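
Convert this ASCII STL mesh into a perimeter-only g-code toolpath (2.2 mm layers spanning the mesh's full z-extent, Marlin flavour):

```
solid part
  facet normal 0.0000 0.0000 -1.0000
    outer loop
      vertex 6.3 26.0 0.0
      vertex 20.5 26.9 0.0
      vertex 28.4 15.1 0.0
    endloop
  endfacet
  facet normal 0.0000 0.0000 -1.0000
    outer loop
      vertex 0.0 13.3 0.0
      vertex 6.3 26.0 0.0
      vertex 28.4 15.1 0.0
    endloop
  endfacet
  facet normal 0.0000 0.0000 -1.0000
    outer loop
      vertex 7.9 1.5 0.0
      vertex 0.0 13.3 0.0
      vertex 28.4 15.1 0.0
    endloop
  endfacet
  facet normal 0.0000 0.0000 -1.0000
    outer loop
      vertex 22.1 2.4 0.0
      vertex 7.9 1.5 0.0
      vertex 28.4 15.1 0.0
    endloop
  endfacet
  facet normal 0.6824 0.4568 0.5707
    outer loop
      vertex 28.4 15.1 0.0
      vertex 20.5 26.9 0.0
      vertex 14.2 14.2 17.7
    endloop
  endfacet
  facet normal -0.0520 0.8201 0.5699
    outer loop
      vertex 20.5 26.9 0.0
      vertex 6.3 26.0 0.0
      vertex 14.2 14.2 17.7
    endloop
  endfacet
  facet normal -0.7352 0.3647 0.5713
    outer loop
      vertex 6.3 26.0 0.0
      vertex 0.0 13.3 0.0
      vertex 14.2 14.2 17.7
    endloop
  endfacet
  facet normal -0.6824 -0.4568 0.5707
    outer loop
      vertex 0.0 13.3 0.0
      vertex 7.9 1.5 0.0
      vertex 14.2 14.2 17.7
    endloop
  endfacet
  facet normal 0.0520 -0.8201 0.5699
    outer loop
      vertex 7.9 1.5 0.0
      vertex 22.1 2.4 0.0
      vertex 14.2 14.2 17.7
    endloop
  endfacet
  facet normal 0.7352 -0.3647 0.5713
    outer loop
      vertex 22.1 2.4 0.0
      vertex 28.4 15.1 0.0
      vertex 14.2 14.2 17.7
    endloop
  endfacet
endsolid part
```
; perimeter-only toolpath
G21 ; units = mm
G90 ; absolute positioning
G28 ; home
; layer 1
G0 Z2.2
G0 X26.6 Y15.0
G1 X19.7 Y25.3
G1 X7.3 Y24.5
G1 X1.8 Y13.4
G1 X8.7 Y3.1
G1 X21.1 Y3.9
G1 X26.6 Y15.0
; layer 2
G0 Z4.4
G0 X24.8 Y14.9
G1 X18.9 Y23.7
G1 X8.3 Y23.1
G1 X3.5 Y13.5
G1 X9.5 Y4.7
G1 X20.1 Y5.3
G1 X24.8 Y14.9
; layer 3
G0 Z6.6
G0 X23.1 Y14.8
G1 X18.1 Y22.1
G1 X9.3 Y21.6
G1 X5.3 Y13.6
G1 X10.3 Y6.3
G1 X19.1 Y6.8
G1 X23.1 Y14.8
; layer 4
G0 Z8.8
G0 X21.3 Y14.6
G1 X17.4 Y20.5
G1 X10.2 Y20.1
G1 X7.1 Y13.8
G1 X11.1 Y7.8
G1 X18.1 Y8.3
G1 X21.3 Y14.6
; layer 5
G0 Z11.1
G0 X19.5 Y14.5
G1 X16.6 Y19.0
G1 X11.2 Y18.6
G1 X8.9 Y13.9
G1 X11.8 Y9.4
G1 X17.2 Y9.8
G1 X19.5 Y14.5
; layer 6
G0 Z13.3
G0 X17.8 Y14.4
G1 X15.8 Y17.4
G1 X12.2 Y17.1
G1 X10.6 Y14.0
G1 X12.6 Y11.0
G1 X16.2 Y11.2
G1 X17.8 Y14.4
; layer 7
G0 Z15.5
G0 X16.0 Y14.3
G1 X15.0 Y15.8
G1 X13.2 Y15.7
G1 X12.4 Y14.1
G1 X13.4 Y12.6
G1 X15.2 Y12.7
G1 X16.0 Y14.3
M2 ; end

The solid is a regular 6-sided pyramid, base circumscribed radius ≈ 14.2 mm, apex at z ≈ 17.7 mm. Slicing at Δz = 2.2 mm — 8 equal slices spanning the solid's height, so layer i sits at z = i·h/8 — gives 7 non-empty perimeters. Each is a 6-segment closed polygon; G0 lifts to the layer z and rapids to the start vertex, then G1 traces the edges. The cross-section shrinks linearly with z (the slice at the apex is degenerate and omitted).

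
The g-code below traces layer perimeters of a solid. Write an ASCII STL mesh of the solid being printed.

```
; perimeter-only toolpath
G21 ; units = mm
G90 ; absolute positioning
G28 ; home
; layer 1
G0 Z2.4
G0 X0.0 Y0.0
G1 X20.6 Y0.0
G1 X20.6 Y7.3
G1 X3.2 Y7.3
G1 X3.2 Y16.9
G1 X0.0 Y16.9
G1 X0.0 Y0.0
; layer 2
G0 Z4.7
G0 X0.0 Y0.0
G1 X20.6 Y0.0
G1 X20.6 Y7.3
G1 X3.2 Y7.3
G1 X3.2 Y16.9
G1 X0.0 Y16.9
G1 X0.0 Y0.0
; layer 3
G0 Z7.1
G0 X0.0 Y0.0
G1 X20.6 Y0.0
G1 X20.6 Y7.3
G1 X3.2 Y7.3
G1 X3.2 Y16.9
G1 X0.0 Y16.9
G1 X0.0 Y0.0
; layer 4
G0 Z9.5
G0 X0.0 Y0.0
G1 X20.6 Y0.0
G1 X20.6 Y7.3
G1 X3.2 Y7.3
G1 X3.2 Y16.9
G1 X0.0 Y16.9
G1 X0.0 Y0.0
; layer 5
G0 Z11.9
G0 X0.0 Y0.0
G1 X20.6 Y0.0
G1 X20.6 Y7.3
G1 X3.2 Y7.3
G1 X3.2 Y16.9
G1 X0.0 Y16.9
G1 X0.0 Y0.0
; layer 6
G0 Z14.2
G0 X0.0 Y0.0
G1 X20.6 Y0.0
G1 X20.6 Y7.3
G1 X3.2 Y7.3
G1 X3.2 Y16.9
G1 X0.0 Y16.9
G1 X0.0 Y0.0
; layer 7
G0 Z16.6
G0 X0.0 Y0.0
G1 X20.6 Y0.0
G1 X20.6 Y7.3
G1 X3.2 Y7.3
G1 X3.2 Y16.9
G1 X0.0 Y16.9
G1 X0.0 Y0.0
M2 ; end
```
solid part
  facet normal 0.0000 0.0000 -1.0000
    outer loop
      vertex 20.6 7.3 0.0
      vertex 20.6 0.0 0.0
      vertex 0.0 0.0 0.0
    endloop
  endfacet
  facet normal 0.0000 0.0000 -1.0000
    outer loop
      vertex 3.2 7.3 0.0
      vertex 20.6 7.3 0.0
      vertex 0.0 0.0 0.0
    endloop
  endfacet
  facet normal 0.0000 0.0000 -1.0000
    outer loop
      vertex 3.2 16.9 0.0
      vertex 3.2 7.3 0.0
      vertex 0.0 0.0 0.0
    endloop
  endfacet
  facet normal 0.0000 0.0000 -1.0000
    outer loop
      vertex 0.0 16.9 0.0
      vertex 3.2 16.9 0.0
      vertex 0.0 0.0 0.0
    endloop
  endfacet
  facet normal 0.0000 0.0000 1.0000
    outer loop
      vertex 0.0 0.0 16.6
      vertex 20.6 0.0 16.6
      vertex 20.6 7.3 16.6
    endloop
  endfacet
  facet normal 0.0000 0.0000 1.0000
    outer loop
      vertex 0.0 0.0 16.6
      vertex 20.6 7.3 16.6
      vertex 3.2 7.3 16.6
    endloop
  endfacet
  facet normal 0.0000 0.0000 1.0000
    outer loop
      vertex 0.0 0.0 16.6
      vertex 3.2 7.3 16.6
      vertex 3.2 16.9 16.6
    endloop
  endfacet
  facet normal 0.0000 0.0000 1.0000
    outer loop
      vertex 0.0 0.0 16.6
      vertex 3.2 16.9 16.6
      vertex 0.0 16.9 16.6
    endloop
  endfacet
  facet normal 0.0000 -1.0000 0.0000
    outer loop
      vertex 0.0 0.0 0.0
      vertex 20.6 0.0 0.0
      vertex 20.6 0.0 16.6
    endloop
  endfacet
  facet normal 0.0000 -1.0000 0.0000
    outer loop
      vertex 0.0 0.0 0.0
      vertex 20.6 0.0 16.6
      vertex 0.0 0.0 16.6
    endloop
  endfacet
  facet normal 1.0000 0.0000 0.0000
    outer loop
      vertex 20.6 0.0 0.0
      vertex 20.6 7.3 0.0
      vertex 20.6 7.3 16.6
    endloop
  endfacet
  facet normal 1.0000 0.0000 0.0000
    outer loop
      vertex 20.6 0.0 0.0
      vertex 20.6 7.3 16.6
      vertex 20.6 0.0 16.6
    endloop
  endfacet
  facet normal 0.0000 1.0000 0.0000
    outer loop
      vertex 20.6 7.3 0.0
      vertex 3.2 7.3 0.0
      vertex 3.2 7.3 16.6
    endloop
  endfacet
  facet normal 0.0000 1.0000 0.0000
    outer loop
      vertex 20.6 7.3 0.0
      vertex 3.2 7.3 16.6
      vertex 20.6 7.3 16.6
    endloop
  endfacet
  facet normal 1.0000 0.0000 0.0000
    outer loop
      vertex 3.2 7.3 0.0
      vertex 3.2 16.9 0.0
      vertex 3.2 16.9 16.6
    endloop
  endfacet
  facet normal 1.0000 0.0000 0.0000
    outer loop
      vertex 3.2 7.3 0.0
      vertex 3.2 16.9 16.6
      vertex 3.2 7.3 16.6
    endloop
  endfacet
  facet normal 0.0000 1.0000 0.0000
    outer loop
      vertex 3.2 16.9 0.0
      vertex 0.0 16.9 0.0
      vertex 0.0 16.9 16.6
    endloop
  endfacet
  facet normal 0.0000 1.0000 0.0000
    outer loop
      vertex 3.2 16.9 0.0
      vertex 0.0 16.9 16.6
      vertex 3.2 16.9 16.6
    endloop
  endfacet
  facet normal -1.0000 0.0000 0.0000
    outer loop
      vertex 0.0 16.9 0.0
      vertex 0.0 0.0 0.0
      vertex 0.0 0.0 16.6
    endloop
  endfacet
  facet normal -1.0000 0.0000 0.0000
    outer loop
      vertex 0.0 16.9 0.0
      vertex 0.0 0.0 16.6
      vertex 0.0 16.9 16.6
    endloop
  endfacet
endsolid part

The G0 Z moves step by Δz≈2.4 mm. Every layer's G1 loop is the same polygon, so the solid is a straight extrusion of it from z=0 to z≈16.6. Closing with flat bottom and top caps and triangulating gives 20 facets — an L-shaped prism: outer 20.6 × 16.9 mm, arm thicknesses ≈ 7.3 mm (horizontal) and 3.2 mm (vertical), extruded 16.6 mm in z.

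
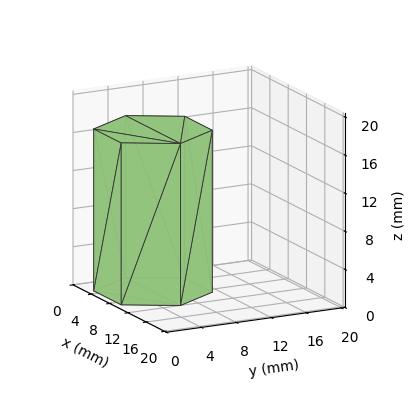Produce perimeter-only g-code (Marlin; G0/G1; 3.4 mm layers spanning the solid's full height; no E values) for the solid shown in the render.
Reading the render: the shape is a regular 6-sided prism (a cylinder approximated with 6 flat sides), circumscribed radius ≈ 6 mm, height ≈ 17 mm (dimensions read to the nearest mm from the axis ticks). For the g-code, the solid's height is divided into equal slices at the stated Δz and each level perimeter traced with G1 moves after a G0 lift.

; perimeter-only toolpath
G21 ; units = mm
G90 ; absolute positioning
G28 ; home
; layer 1
G0 Z3.4
G0 X12.0 Y6.0
G1 X9.0 Y11.2
G1 X3.0 Y11.2
G1 X0.0 Y6.0
G1 X3.0 Y0.8
G1 X9.0 Y0.8
G1 X12.0 Y6.0
; layer 2
G0 Z6.8
G0 X12.0 Y6.0
G1 X9.0 Y11.2
G1 X3.0 Y11.2
G1 X0.0 Y6.0
G1 X3.0 Y0.8
G1 X9.0 Y0.8
G1 X12.0 Y6.0
; layer 3
G0 Z10.2
G0 X12.0 Y6.0
G1 X9.0 Y11.2
G1 X3.0 Y11.2
G1 X0.0 Y6.0
G1 X3.0 Y0.8
G1 X9.0 Y0.8
G1 X12.0 Y6.0
; layer 4
G0 Z13.6
G0 X12.0 Y6.0
G1 X9.0 Y11.2
G1 X3.0 Y11.2
G1 X0.0 Y6.0
G1 X3.0 Y0.8
G1 X9.0 Y0.8
G1 X12.0 Y6.0
; layer 5
G0 Z17.0
G0 X12.0 Y6.0
G1 X9.0 Y11.2
G1 X3.0 Y11.2
G1 X0.0 Y6.0
G1 X3.0 Y0.8
G1 X9.0 Y0.8
G1 X12.0 Y6.0
M2 ; end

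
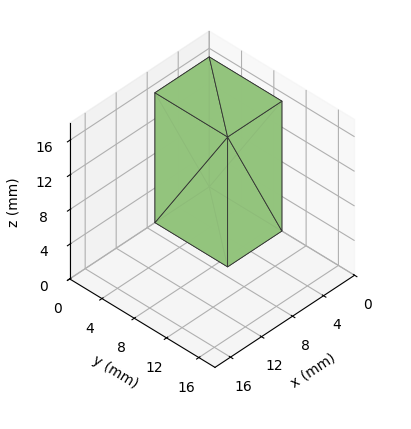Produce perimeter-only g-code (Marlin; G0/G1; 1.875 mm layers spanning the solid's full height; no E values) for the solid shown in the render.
Reading the render: the shape is a rectangular box, roughly 7 × 9 mm footprint and 15 mm tall (dimensions read to the nearest mm from the axis ticks). For the g-code, the solid's height is divided into equal slices at the stated Δz and each level perimeter traced with G1 moves after a G0 lift.

; perimeter-only toolpath
G21 ; units = mm
G90 ; absolute positioning
G28 ; home
; layer 1
G0 Z1.875
G0 X0.000 Y0.000
G1 X7.000 Y0.000
G1 X7.000 Y9.000
G1 X0.000 Y9.000
G1 X0.000 Y0.000
; layer 2
G0 Z3.750
G0 X0.000 Y0.000
G1 X7.000 Y0.000
G1 X7.000 Y9.000
G1 X0.000 Y9.000
G1 X0.000 Y0.000
; layer 3
G0 Z5.625
G0 X0.000 Y0.000
G1 X7.000 Y0.000
G1 X7.000 Y9.000
G1 X0.000 Y9.000
G1 X0.000 Y0.000
; layer 4
G0 Z7.500
G0 X0.000 Y0.000
G1 X7.000 Y0.000
G1 X7.000 Y9.000
G1 X0.000 Y9.000
G1 X0.000 Y0.000
; layer 5
G0 Z9.375
G0 X0.000 Y0.000
G1 X7.000 Y0.000
G1 X7.000 Y9.000
G1 X0.000 Y9.000
G1 X0.000 Y0.000
; layer 6
G0 Z11.250
G0 X0.000 Y0.000
G1 X7.000 Y0.000
G1 X7.000 Y9.000
G1 X0.000 Y9.000
G1 X0.000 Y0.000
; layer 7
G0 Z13.125
G0 X0.000 Y0.000
G1 X7.000 Y0.000
G1 X7.000 Y9.000
G1 X0.000 Y9.000
G1 X0.000 Y0.000
; layer 8
G0 Z15.000
G0 X0.000 Y0.000
G1 X7.000 Y0.000
G1 X7.000 Y9.000
G1 X0.000 Y9.000
G1 X0.000 Y0.000
M2 ; end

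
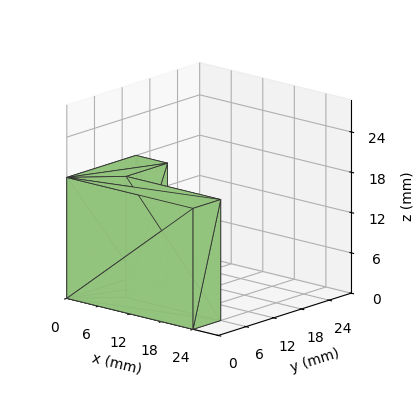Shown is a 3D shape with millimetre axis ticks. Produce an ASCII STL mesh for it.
Reading the render: the shape is an L-shaped prism: outer 24 × 15 mm, arm thicknesses ≈ 6 mm (horizontal) and 6 mm (vertical), extruded 18 mm in z (dimensions read to the nearest mm from the axis ticks). For the STL, each face is triangulated and given an outward normal.

solid part
  facet normal 0.0000 0.0000 -1.0000
    outer loop
      vertex 24.0 6.0 0.0
      vertex 24.0 0.0 0.0
      vertex 0.0 0.0 0.0
    endloop
  endfacet
  facet normal 0.0000 0.0000 -1.0000
    outer loop
      vertex 6.0 6.0 0.0
      vertex 24.0 6.0 0.0
      vertex 0.0 0.0 0.0
    endloop
  endfacet
  facet normal 0.0000 0.0000 -1.0000
    outer loop
      vertex 6.0 15.0 0.0
      vertex 6.0 6.0 0.0
      vertex 0.0 0.0 0.0
    endloop
  endfacet
  facet normal 0.0000 0.0000 -1.0000
    outer loop
      vertex 0.0 15.0 0.0
      vertex 6.0 15.0 0.0
      vertex 0.0 0.0 0.0
    endloop
  endfacet
  facet normal 0.0000 0.0000 1.0000
    outer loop
      vertex 0.0 0.0 18.0
      vertex 24.0 0.0 18.0
      vertex 24.0 6.0 18.0
    endloop
  endfacet
  facet normal 0.0000 0.0000 1.0000
    outer loop
      vertex 0.0 0.0 18.0
      vertex 24.0 6.0 18.0
      vertex 6.0 6.0 18.0
    endloop
  endfacet
  facet normal 0.0000 0.0000 1.0000
    outer loop
      vertex 0.0 0.0 18.0
      vertex 6.0 6.0 18.0
      vertex 6.0 15.0 18.0
    endloop
  endfacet
  facet normal 0.0000 0.0000 1.0000
    outer loop
      vertex 0.0 0.0 18.0
      vertex 6.0 15.0 18.0
      vertex 0.0 15.0 18.0
    endloop
  endfacet
  facet normal 0.0000 -1.0000 0.0000
    outer loop
      vertex 0.0 0.0 0.0
      vertex 24.0 0.0 0.0
      vertex 24.0 0.0 18.0
    endloop
  endfacet
  facet normal 0.0000 -1.0000 0.0000
    outer loop
      vertex 0.0 0.0 0.0
      vertex 24.0 0.0 18.0
      vertex 0.0 0.0 18.0
    endloop
  endfacet
  facet normal 1.0000 0.0000 0.0000
    outer loop
      vertex 24.0 0.0 0.0
      vertex 24.0 6.0 0.0
      vertex 24.0 6.0 18.0
    endloop
  endfacet
  facet normal 1.0000 0.0000 0.0000
    outer loop
      vertex 24.0 0.0 0.0
      vertex 24.0 6.0 18.0
      vertex 24.0 0.0 18.0
    endloop
  endfacet
  facet normal 0.0000 1.0000 0.0000
    outer loop
      vertex 24.0 6.0 0.0
      vertex 6.0 6.0 0.0
      vertex 6.0 6.0 18.0
    endloop
  endfacet
  facet normal 0.0000 1.0000 0.0000
    outer loop
      vertex 24.0 6.0 0.0
      vertex 6.0 6.0 18.0
      vertex 24.0 6.0 18.0
    endloop
  endfacet
  facet normal 1.0000 0.0000 0.0000
    outer loop
      vertex 6.0 6.0 0.0
      vertex 6.0 15.0 0.0
      vertex 6.0 15.0 18.0
    endloop
  endfacet
  facet normal 1.0000 0.0000 0.0000
    outer loop
      vertex 6.0 6.0 0.0
      vertex 6.0 15.0 18.0
      vertex 6.0 6.0 18.0
    endloop
  endfacet
  facet normal 0.0000 1.0000 0.0000
    outer loop
      vertex 6.0 15.0 0.0
      vertex 0.0 15.0 0.0
      vertex 0.0 15.0 18.0
    endloop
  endfacet
  facet normal 0.0000 1.0000 0.0000
    outer loop
      vertex 6.0 15.0 0.0
      vertex 0.0 15.0 18.0
      vertex 6.0 15.0 18.0
    endloop
  endfacet
  facet normal -1.0000 0.0000 0.0000
    outer loop
      vertex 0.0 15.0 0.0
      vertex 0.0 0.0 0.0
      vertex 0.0 0.0 18.0
    endloop
  endfacet
  facet normal -1.0000 0.0000 0.0000
    outer loop
      vertex 0.0 15.0 0.0
      vertex 0.0 0.0 18.0
      vertex 0.0 15.0 18.0
    endloop
  endfacet
endsolid part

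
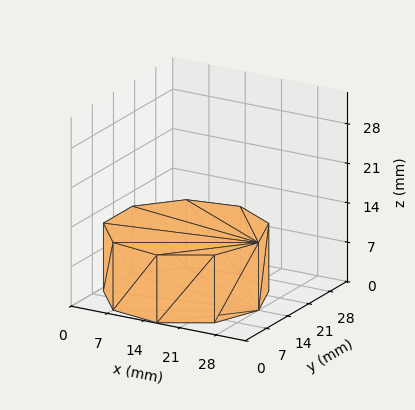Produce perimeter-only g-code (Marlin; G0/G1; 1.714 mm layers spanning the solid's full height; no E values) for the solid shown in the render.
Reading the render: the shape is a regular 9-sided prism (a cylinder approximated with 9 flat sides), circumscribed radius ≈ 14 mm, height ≈ 12 mm (dimensions read to the nearest mm from the axis ticks). For the g-code, the solid's height is divided into equal slices at the stated Δz and each level perimeter traced with G1 moves after a G0 lift.

; perimeter-only toolpath
G21 ; units = mm
G90 ; absolute positioning
G28 ; home
; layer 1
G0 Z1.714
G0 X28.000 Y14.000
G1 X24.725 Y22.999
G1 X16.431 Y27.787
G1 X7.000 Y26.124
G1 X0.844 Y18.788
G1 X0.844 Y9.212
G1 X7.000 Y1.876
G1 X16.431 Y0.213
G1 X24.725 Y5.001
G1 X28.000 Y14.000
; layer 2
G0 Z3.429
G0 X28.000 Y14.000
G1 X24.725 Y22.999
G1 X16.431 Y27.787
G1 X7.000 Y26.124
G1 X0.844 Y18.788
G1 X0.844 Y9.212
G1 X7.000 Y1.876
G1 X16.431 Y0.213
G1 X24.725 Y5.001
G1 X28.000 Y14.000
; layer 3
G0 Z5.143
G0 X28.000 Y14.000
G1 X24.725 Y22.999
G1 X16.431 Y27.787
G1 X7.000 Y26.124
G1 X0.844 Y18.788
G1 X0.844 Y9.212
G1 X7.000 Y1.876
G1 X16.431 Y0.213
G1 X24.725 Y5.001
G1 X28.000 Y14.000
; layer 4
G0 Z6.857
G0 X28.000 Y14.000
G1 X24.725 Y22.999
G1 X16.431 Y27.787
G1 X7.000 Y26.124
G1 X0.844 Y18.788
G1 X0.844 Y9.212
G1 X7.000 Y1.876
G1 X16.431 Y0.213
G1 X24.725 Y5.001
G1 X28.000 Y14.000
; layer 5
G0 Z8.571
G0 X28.000 Y14.000
G1 X24.725 Y22.999
G1 X16.431 Y27.787
G1 X7.000 Y26.124
G1 X0.844 Y18.788
G1 X0.844 Y9.212
G1 X7.000 Y1.876
G1 X16.431 Y0.213
G1 X24.725 Y5.001
G1 X28.000 Y14.000
; layer 6
G0 Z10.286
G0 X28.000 Y14.000
G1 X24.725 Y22.999
G1 X16.431 Y27.787
G1 X7.000 Y26.124
G1 X0.844 Y18.788
G1 X0.844 Y9.212
G1 X7.000 Y1.876
G1 X16.431 Y0.213
G1 X24.725 Y5.001
G1 X28.000 Y14.000
; layer 7
G0 Z12.000
G0 X28.000 Y14.000
G1 X24.725 Y22.999
G1 X16.431 Y27.787
G1 X7.000 Y26.124
G1 X0.844 Y18.788
G1 X0.844 Y9.212
G1 X7.000 Y1.876
G1 X16.431 Y0.213
G1 X24.725 Y5.001
G1 X28.000 Y14.000
M2 ; end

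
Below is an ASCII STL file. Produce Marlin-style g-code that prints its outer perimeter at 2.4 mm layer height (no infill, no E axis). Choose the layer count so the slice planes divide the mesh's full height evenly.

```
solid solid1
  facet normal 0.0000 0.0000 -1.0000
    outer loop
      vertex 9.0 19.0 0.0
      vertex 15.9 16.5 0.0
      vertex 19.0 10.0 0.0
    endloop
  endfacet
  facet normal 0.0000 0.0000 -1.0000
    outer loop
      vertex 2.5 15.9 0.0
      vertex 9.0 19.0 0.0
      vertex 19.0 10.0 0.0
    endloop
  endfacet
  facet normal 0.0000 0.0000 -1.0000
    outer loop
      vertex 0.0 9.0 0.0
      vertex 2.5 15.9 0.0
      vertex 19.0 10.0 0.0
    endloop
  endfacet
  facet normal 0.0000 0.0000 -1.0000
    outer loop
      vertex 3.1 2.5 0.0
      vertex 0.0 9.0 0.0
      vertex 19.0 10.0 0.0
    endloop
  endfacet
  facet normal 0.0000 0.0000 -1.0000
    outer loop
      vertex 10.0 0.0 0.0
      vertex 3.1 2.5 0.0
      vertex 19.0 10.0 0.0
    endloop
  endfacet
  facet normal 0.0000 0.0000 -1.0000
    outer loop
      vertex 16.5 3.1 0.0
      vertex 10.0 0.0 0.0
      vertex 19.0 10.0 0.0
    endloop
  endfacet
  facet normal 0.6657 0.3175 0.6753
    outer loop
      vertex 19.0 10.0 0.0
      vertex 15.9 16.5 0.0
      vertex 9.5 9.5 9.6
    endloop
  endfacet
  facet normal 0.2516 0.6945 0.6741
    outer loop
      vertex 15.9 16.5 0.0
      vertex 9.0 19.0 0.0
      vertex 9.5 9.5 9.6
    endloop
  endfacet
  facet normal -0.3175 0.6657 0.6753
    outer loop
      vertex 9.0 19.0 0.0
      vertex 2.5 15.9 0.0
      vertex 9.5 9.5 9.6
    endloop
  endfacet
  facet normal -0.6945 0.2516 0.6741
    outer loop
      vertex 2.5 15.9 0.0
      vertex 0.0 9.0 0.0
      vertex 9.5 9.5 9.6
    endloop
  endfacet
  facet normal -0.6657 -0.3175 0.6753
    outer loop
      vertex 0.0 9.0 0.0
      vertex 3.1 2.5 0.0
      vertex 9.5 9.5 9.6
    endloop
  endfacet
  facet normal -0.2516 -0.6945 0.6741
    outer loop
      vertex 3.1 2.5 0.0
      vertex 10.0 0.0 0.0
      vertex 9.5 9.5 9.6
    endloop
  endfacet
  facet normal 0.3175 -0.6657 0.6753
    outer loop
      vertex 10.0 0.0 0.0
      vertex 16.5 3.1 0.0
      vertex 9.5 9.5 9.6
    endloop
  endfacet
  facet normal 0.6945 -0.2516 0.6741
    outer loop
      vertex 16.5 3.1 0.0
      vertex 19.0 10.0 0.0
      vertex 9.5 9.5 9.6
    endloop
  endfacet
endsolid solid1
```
; perimeter-only toolpath
G21 ; units = mm
G90 ; absolute positioning
G28 ; home
; layer 1
G0 Z2.4
G0 X16.6 Y9.9
G1 X14.3 Y14.8
G1 X9.1 Y16.6
G1 X4.2 Y14.3
G1 X2.4 Y9.1
G1 X4.7 Y4.2
G1 X9.9 Y2.4
G1 X14.8 Y4.7
G1 X16.6 Y9.9
; layer 2
G0 Z4.8
G0 X14.2 Y9.8
G1 X12.7 Y13.0
G1 X9.2 Y14.2
G1 X6.0 Y12.7
G1 X4.8 Y9.2
G1 X6.3 Y6.0
G1 X9.8 Y4.8
G1 X13.0 Y6.3
G1 X14.2 Y9.8
; layer 3
G0 Z7.2
G0 X11.9 Y9.6
G1 X11.1 Y11.2
G1 X9.4 Y11.9
G1 X7.8 Y11.1
G1 X7.1 Y9.4
G1 X7.9 Y7.8
G1 X9.6 Y7.1
G1 X11.2 Y7.9
G1 X11.9 Y9.6
M2 ; end

The solid is a regular 8-sided pyramid, base circumscribed radius ≈ 9.5 mm, apex at z ≈ 9.6 mm. Slicing at Δz = 2.4 mm — 4 equal slices spanning the solid's height, so layer i sits at z = i·h/4 — gives 3 non-empty perimeters. Each is a 8-segment closed polygon; G0 lifts to the layer z and rapids to the start vertex, then G1 traces the edges. The cross-section shrinks linearly with z (the slice at the apex is degenerate and omitted).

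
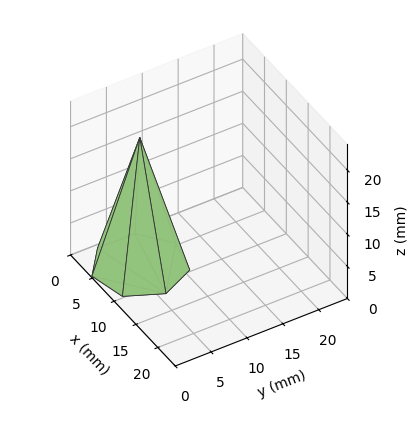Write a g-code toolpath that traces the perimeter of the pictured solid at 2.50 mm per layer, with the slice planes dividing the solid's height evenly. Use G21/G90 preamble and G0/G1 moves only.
Reading the render: the shape is a regular 7-sided pyramid, base circumscribed radius ≈ 6 mm, apex at z ≈ 20 mm (dimensions read to the nearest mm from the axis ticks). For the g-code, the solid's height is divided into equal slices at the stated Δz and each level perimeter traced with G1 moves after a G0 lift.

; perimeter-only toolpath
G21 ; units = mm
G90 ; absolute positioning
G28 ; home
; layer 1
G0 Z2.50
G0 X11.25 Y6.00
G1 X9.27 Y10.10
G1 X4.83 Y11.12
G1 X1.27 Y8.27
G1 X1.27 Y3.73
G1 X4.83 Y0.88
G1 X9.27 Y1.90
G1 X11.25 Y6.00
; layer 2
G0 Z5.00
G0 X10.50 Y6.00
G1 X8.80 Y9.52
G1 X5.00 Y10.39
G1 X1.94 Y7.95
G1 X1.94 Y4.05
G1 X5.00 Y1.61
G1 X8.80 Y2.48
G1 X10.50 Y6.00
; layer 3
G0 Z7.50
G0 X9.75 Y6.00
G1 X8.34 Y8.93
G1 X5.16 Y9.66
G1 X2.62 Y7.62
G1 X2.62 Y4.38
G1 X5.16 Y2.34
G1 X8.34 Y3.07
G1 X9.75 Y6.00
; layer 4
G0 Z10.00
G0 X9.00 Y6.00
G1 X7.87 Y8.34
G1 X5.33 Y8.93
G1 X3.29 Y7.30
G1 X3.29 Y4.70
G1 X5.33 Y3.08
G1 X7.87 Y3.66
G1 X9.00 Y6.00
; layer 5
G0 Z12.50
G0 X8.25 Y6.00
G1 X7.40 Y7.76
G1 X5.50 Y8.19
G1 X3.97 Y6.97
G1 X3.97 Y5.03
G1 X5.50 Y3.81
G1 X7.40 Y4.24
G1 X8.25 Y6.00
; layer 6
G0 Z15.00
G0 X7.50 Y6.00
G1 X6.94 Y7.17
G1 X5.67 Y7.46
G1 X4.65 Y6.65
G1 X4.65 Y5.35
G1 X5.67 Y4.54
G1 X6.94 Y4.83
G1 X7.50 Y6.00
; layer 7
G0 Z17.50
G0 X6.75 Y6.00
G1 X6.47 Y6.59
G1 X5.83 Y6.73
G1 X5.32 Y6.33
G1 X5.32 Y5.67
G1 X5.83 Y5.27
G1 X6.47 Y5.41
G1 X6.75 Y6.00
M2 ; end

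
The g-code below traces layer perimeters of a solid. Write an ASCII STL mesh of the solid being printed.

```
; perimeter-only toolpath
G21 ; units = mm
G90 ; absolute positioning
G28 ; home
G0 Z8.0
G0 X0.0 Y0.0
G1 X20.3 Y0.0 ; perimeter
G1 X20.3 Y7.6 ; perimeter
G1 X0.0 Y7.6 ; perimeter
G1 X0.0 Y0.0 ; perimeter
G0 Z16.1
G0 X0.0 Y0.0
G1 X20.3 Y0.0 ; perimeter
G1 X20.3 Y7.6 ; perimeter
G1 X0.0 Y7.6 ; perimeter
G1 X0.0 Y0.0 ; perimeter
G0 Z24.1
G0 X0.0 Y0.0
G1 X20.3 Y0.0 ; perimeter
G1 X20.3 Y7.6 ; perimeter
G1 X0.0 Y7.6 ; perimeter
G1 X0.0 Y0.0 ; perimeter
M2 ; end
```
solid part
  facet normal 0.0000 0.0000 -1.0000
    outer loop
      vertex 20.3 7.6 0.0
      vertex 20.3 0.0 0.0
      vertex 0.0 0.0 0.0
    endloop
  endfacet
  facet normal 0.0000 0.0000 -1.0000
    outer loop
      vertex 0.0 7.6 0.0
      vertex 20.3 7.6 0.0
      vertex 0.0 0.0 0.0
    endloop
  endfacet
  facet normal 0.0000 0.0000 1.0000
    outer loop
      vertex 0.0 0.0 24.1
      vertex 20.3 0.0 24.1
      vertex 20.3 7.6 24.1
    endloop
  endfacet
  facet normal 0.0000 0.0000 1.0000
    outer loop
      vertex 0.0 0.0 24.1
      vertex 20.3 7.6 24.1
      vertex 0.0 7.6 24.1
    endloop
  endfacet
  facet normal 0.0000 -1.0000 0.0000
    outer loop
      vertex 0.0 0.0 0.0
      vertex 20.3 0.0 0.0
      vertex 20.3 0.0 24.1
    endloop
  endfacet
  facet normal 0.0000 -1.0000 0.0000
    outer loop
      vertex 0.0 0.0 0.0
      vertex 20.3 0.0 24.1
      vertex 0.0 0.0 24.1
    endloop
  endfacet
  facet normal 0.0000 1.0000 0.0000
    outer loop
      vertex 20.3 7.6 24.1
      vertex 20.3 7.6 0.0
      vertex 0.0 7.6 0.0
    endloop
  endfacet
  facet normal 0.0000 1.0000 0.0000
    outer loop
      vertex 0.0 7.6 24.1
      vertex 20.3 7.6 24.1
      vertex 0.0 7.6 0.0
    endloop
  endfacet
  facet normal -1.0000 0.0000 0.0000
    outer loop
      vertex 0.0 7.6 24.1
      vertex 0.0 7.6 0.0
      vertex 0.0 0.0 0.0
    endloop
  endfacet
  facet normal -1.0000 0.0000 0.0000
    outer loop
      vertex 0.0 0.0 24.1
      vertex 0.0 7.6 24.1
      vertex 0.0 0.0 0.0
    endloop
  endfacet
  facet normal 1.0000 0.0000 0.0000
    outer loop
      vertex 20.3 0.0 0.0
      vertex 20.3 7.6 0.0
      vertex 20.3 7.6 24.1
    endloop
  endfacet
  facet normal 1.0000 0.0000 0.0000
    outer loop
      vertex 20.3 0.0 0.0
      vertex 20.3 7.6 24.1
      vertex 20.3 0.0 24.1
    endloop
  endfacet
endsolid part

The G0 Z moves step by Δz≈8.0 mm. Every layer's G1 loop is the same polygon, so the solid is a straight extrusion of it from z=0 to z≈24.1. Closing with flat bottom and top caps and triangulating gives 12 facets — a rectangular box, roughly 20.3 × 7.6 mm footprint and 24.1 mm tall.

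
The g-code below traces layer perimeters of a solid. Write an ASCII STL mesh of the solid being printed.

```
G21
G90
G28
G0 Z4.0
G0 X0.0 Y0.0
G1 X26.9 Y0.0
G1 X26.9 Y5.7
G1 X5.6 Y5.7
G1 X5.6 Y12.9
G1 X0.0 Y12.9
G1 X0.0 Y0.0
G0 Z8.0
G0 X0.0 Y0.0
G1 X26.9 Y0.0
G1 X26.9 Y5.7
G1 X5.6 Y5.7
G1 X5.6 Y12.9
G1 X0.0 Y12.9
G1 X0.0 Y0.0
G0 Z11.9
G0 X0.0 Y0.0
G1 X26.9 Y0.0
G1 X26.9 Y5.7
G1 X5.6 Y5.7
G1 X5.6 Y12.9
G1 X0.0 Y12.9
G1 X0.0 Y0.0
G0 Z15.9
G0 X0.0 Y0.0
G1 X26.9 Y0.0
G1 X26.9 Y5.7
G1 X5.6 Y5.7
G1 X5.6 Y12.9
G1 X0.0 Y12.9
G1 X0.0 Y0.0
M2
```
solid part
  facet normal 0.0000 0.0000 -1.0000
    outer loop
      vertex 26.9 5.7 0.0
      vertex 26.9 0.0 0.0
      vertex 0.0 0.0 0.0
    endloop
  endfacet
  facet normal 0.0000 0.0000 -1.0000
    outer loop
      vertex 5.6 5.7 0.0
      vertex 26.9 5.7 0.0
      vertex 0.0 0.0 0.0
    endloop
  endfacet
  facet normal 0.0000 0.0000 -1.0000
    outer loop
      vertex 5.6 12.9 0.0
      vertex 5.6 5.7 0.0
      vertex 0.0 0.0 0.0
    endloop
  endfacet
  facet normal 0.0000 0.0000 -1.0000
    outer loop
      vertex 0.0 12.9 0.0
      vertex 5.6 12.9 0.0
      vertex 0.0 0.0 0.0
    endloop
  endfacet
  facet normal 0.0000 0.0000 1.0000
    outer loop
      vertex 0.0 0.0 15.9
      vertex 26.9 0.0 15.9
      vertex 26.9 5.7 15.9
    endloop
  endfacet
  facet normal 0.0000 0.0000 1.0000
    outer loop
      vertex 0.0 0.0 15.9
      vertex 26.9 5.7 15.9
      vertex 5.6 5.7 15.9
    endloop
  endfacet
  facet normal 0.0000 0.0000 1.0000
    outer loop
      vertex 0.0 0.0 15.9
      vertex 5.6 5.7 15.9
      vertex 5.6 12.9 15.9
    endloop
  endfacet
  facet normal 0.0000 0.0000 1.0000
    outer loop
      vertex 0.0 0.0 15.9
      vertex 5.6 12.9 15.9
      vertex 0.0 12.9 15.9
    endloop
  endfacet
  facet normal 0.0000 -1.0000 0.0000
    outer loop
      vertex 0.0 0.0 0.0
      vertex 26.9 0.0 0.0
      vertex 26.9 0.0 15.9
    endloop
  endfacet
  facet normal 0.0000 -1.0000 0.0000
    outer loop
      vertex 0.0 0.0 0.0
      vertex 26.9 0.0 15.9
      vertex 0.0 0.0 15.9
    endloop
  endfacet
  facet normal 1.0000 0.0000 0.0000
    outer loop
      vertex 26.9 0.0 0.0
      vertex 26.9 5.7 0.0
      vertex 26.9 5.7 15.9
    endloop
  endfacet
  facet normal 1.0000 0.0000 0.0000
    outer loop
      vertex 26.9 0.0 0.0
      vertex 26.9 5.7 15.9
      vertex 26.9 0.0 15.9
    endloop
  endfacet
  facet normal 0.0000 1.0000 0.0000
    outer loop
      vertex 26.9 5.7 0.0
      vertex 5.6 5.7 0.0
      vertex 5.6 5.7 15.9
    endloop
  endfacet
  facet normal 0.0000 1.0000 0.0000
    outer loop
      vertex 26.9 5.7 0.0
      vertex 5.6 5.7 15.9
      vertex 26.9 5.7 15.9
    endloop
  endfacet
  facet normal 1.0000 0.0000 0.0000
    outer loop
      vertex 5.6 5.7 0.0
      vertex 5.6 12.9 0.0
      vertex 5.6 12.9 15.9
    endloop
  endfacet
  facet normal 1.0000 0.0000 0.0000
    outer loop
      vertex 5.6 5.7 0.0
      vertex 5.6 12.9 15.9
      vertex 5.6 5.7 15.9
    endloop
  endfacet
  facet normal 0.0000 1.0000 0.0000
    outer loop
      vertex 5.6 12.9 0.0
      vertex 0.0 12.9 0.0
      vertex 0.0 12.9 15.9
    endloop
  endfacet
  facet normal 0.0000 1.0000 0.0000
    outer loop
      vertex 5.6 12.9 0.0
      vertex 0.0 12.9 15.9
      vertex 5.6 12.9 15.9
    endloop
  endfacet
  facet normal -1.0000 0.0000 0.0000
    outer loop
      vertex 0.0 12.9 0.0
      vertex 0.0 0.0 0.0
      vertex 0.0 0.0 15.9
    endloop
  endfacet
  facet normal -1.0000 0.0000 0.0000
    outer loop
      vertex 0.0 12.9 0.0
      vertex 0.0 0.0 15.9
      vertex 0.0 12.9 15.9
    endloop
  endfacet
endsolid part

The G0 Z moves step by Δz≈4.0 mm. Every layer's G1 loop is the same polygon, so the solid is a straight extrusion of it from z=0 to z≈15.9. Closing with flat bottom and top caps and triangulating gives 20 facets — an L-shaped prism: outer 26.9 × 12.9 mm, arm thicknesses ≈ 5.7 mm (horizontal) and 5.6 mm (vertical), extruded 15.9 mm in z.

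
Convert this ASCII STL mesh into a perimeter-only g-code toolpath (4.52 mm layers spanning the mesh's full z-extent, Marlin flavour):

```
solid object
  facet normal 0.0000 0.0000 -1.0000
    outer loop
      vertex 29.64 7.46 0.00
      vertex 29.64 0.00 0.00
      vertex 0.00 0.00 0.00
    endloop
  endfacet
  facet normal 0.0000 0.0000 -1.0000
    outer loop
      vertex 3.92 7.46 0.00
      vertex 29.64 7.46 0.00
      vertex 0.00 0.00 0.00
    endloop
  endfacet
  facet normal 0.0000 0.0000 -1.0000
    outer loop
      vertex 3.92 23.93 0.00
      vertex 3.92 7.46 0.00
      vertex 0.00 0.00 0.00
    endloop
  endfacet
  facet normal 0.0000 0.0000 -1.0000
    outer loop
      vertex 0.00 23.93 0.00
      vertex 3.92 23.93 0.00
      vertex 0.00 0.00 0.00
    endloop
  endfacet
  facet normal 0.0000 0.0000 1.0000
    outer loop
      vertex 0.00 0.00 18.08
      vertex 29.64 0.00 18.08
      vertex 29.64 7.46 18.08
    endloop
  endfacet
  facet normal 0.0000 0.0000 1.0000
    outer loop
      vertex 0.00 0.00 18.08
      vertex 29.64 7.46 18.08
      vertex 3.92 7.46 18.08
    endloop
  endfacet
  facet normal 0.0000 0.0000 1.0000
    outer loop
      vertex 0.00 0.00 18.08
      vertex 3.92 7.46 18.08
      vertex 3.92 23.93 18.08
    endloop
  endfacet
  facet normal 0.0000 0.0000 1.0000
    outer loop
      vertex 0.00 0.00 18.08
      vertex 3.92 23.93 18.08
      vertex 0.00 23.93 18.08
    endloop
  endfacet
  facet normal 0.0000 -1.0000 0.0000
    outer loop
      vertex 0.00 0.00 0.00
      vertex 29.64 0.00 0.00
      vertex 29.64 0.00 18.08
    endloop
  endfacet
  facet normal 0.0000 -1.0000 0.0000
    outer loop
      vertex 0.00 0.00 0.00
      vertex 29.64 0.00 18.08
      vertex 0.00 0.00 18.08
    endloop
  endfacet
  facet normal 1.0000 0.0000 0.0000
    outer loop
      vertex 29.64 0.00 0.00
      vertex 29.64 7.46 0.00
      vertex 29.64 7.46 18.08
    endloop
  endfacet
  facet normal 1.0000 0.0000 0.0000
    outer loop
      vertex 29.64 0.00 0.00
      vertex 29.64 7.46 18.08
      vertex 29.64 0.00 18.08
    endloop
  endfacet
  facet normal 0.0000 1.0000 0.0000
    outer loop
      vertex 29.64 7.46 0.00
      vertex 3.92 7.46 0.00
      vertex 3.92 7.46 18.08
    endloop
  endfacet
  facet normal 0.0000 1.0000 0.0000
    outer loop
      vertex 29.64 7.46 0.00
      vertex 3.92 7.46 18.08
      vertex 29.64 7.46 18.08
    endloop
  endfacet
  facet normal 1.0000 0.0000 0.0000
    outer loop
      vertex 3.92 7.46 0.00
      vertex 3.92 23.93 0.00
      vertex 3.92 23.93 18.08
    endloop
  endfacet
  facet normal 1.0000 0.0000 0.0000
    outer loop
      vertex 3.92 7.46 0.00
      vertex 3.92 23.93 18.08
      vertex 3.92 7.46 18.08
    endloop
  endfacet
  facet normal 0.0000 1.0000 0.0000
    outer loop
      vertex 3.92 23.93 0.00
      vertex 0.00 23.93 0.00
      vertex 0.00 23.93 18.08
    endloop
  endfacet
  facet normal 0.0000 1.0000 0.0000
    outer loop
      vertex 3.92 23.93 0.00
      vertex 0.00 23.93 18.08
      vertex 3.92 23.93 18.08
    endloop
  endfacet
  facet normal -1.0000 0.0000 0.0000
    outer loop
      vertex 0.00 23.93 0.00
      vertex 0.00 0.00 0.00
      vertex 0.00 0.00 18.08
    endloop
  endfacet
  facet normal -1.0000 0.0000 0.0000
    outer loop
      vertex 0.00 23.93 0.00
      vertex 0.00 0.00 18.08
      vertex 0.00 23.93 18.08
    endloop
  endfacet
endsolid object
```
; perimeter-only toolpath
G21 ; units = mm
G90 ; absolute positioning
G28 ; home
; layer 1
G0 Z4.52
G0 X0.00 Y0.00
G1 X29.64 Y0.00
G1 X29.64 Y7.46
G1 X3.92 Y7.46
G1 X3.92 Y23.93
G1 X0.00 Y23.93
G1 X0.00 Y0.00
; layer 2
G0 Z9.04
G0 X0.00 Y0.00
G1 X29.64 Y0.00
G1 X29.64 Y7.46
G1 X3.92 Y7.46
G1 X3.92 Y23.93
G1 X0.00 Y23.93
G1 X0.00 Y0.00
; layer 3
G0 Z13.56
G0 X0.00 Y0.00
G1 X29.64 Y0.00
G1 X29.64 Y7.46
G1 X3.92 Y7.46
G1 X3.92 Y23.93
G1 X0.00 Y23.93
G1 X0.00 Y0.00
; layer 4
G0 Z18.08
G0 X0.00 Y0.00
G1 X29.64 Y0.00
G1 X29.64 Y7.46
G1 X3.92 Y7.46
G1 X3.92 Y23.93
G1 X0.00 Y23.93
G1 X0.00 Y0.00
M2 ; end

The solid is an L-shaped prism: outer 29.6 × 23.9 mm, arm thicknesses ≈ 7.46 mm (horizontal) and 3.92 mm (vertical), extruded 18.1 mm in z. Slicing at Δz = 4.52 mm — 4 equal slices spanning the solid's height, so layer i sits at z = i·h/4 — gives 4 non-empty perimeters. Each is a 6-segment closed polygon; G0 lifts to the layer z and rapids to the start vertex, then G1 traces the edges.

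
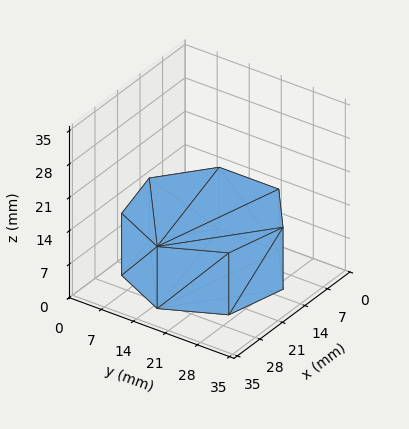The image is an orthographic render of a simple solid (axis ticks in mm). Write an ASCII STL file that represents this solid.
Reading the render: the shape is a regular 7-sided prism (a cylinder approximated with 7 flat sides), circumscribed radius ≈ 15 mm, height ≈ 13 mm (dimensions read to the nearest mm from the axis ticks). For the STL, each face is triangulated and given an outward normal.

solid part
  facet normal 0.0000 0.0000 -1.0000
    outer loop
      vertex 11.7 29.6 0.0
      vertex 24.4 26.7 0.0
      vertex 30.0 15.0 0.0
    endloop
  endfacet
  facet normal 0.0000 0.0000 -1.0000
    outer loop
      vertex 1.5 21.5 0.0
      vertex 11.7 29.6 0.0
      vertex 30.0 15.0 0.0
    endloop
  endfacet
  facet normal 0.0000 0.0000 -1.0000
    outer loop
      vertex 1.5 8.5 0.0
      vertex 1.5 21.5 0.0
      vertex 30.0 15.0 0.0
    endloop
  endfacet
  facet normal 0.0000 0.0000 -1.0000
    outer loop
      vertex 11.7 0.4 0.0
      vertex 1.5 8.5 0.0
      vertex 30.0 15.0 0.0
    endloop
  endfacet
  facet normal 0.0000 0.0000 -1.0000
    outer loop
      vertex 24.4 3.3 0.0
      vertex 11.7 0.4 0.0
      vertex 30.0 15.0 0.0
    endloop
  endfacet
  facet normal 0.0000 0.0000 1.0000
    outer loop
      vertex 30.0 15.0 13.0
      vertex 24.4 26.7 13.0
      vertex 11.7 29.6 13.0
    endloop
  endfacet
  facet normal 0.0000 0.0000 1.0000
    outer loop
      vertex 30.0 15.0 13.0
      vertex 11.7 29.6 13.0
      vertex 1.5 21.5 13.0
    endloop
  endfacet
  facet normal 0.0000 0.0000 1.0000
    outer loop
      vertex 30.0 15.0 13.0
      vertex 1.5 21.5 13.0
      vertex 1.5 8.5 13.0
    endloop
  endfacet
  facet normal 0.0000 0.0000 1.0000
    outer loop
      vertex 30.0 15.0 13.0
      vertex 1.5 8.5 13.0
      vertex 11.7 0.4 13.0
    endloop
  endfacet
  facet normal 0.0000 0.0000 1.0000
    outer loop
      vertex 30.0 15.0 13.0
      vertex 11.7 0.4 13.0
      vertex 24.4 3.3 13.0
    endloop
  endfacet
  facet normal 0.9020 0.4317 0.0000
    outer loop
      vertex 30.0 15.0 0.0
      vertex 24.4 26.7 0.0
      vertex 24.4 26.7 13.0
    endloop
  endfacet
  facet normal 0.9020 0.4317 0.0000
    outer loop
      vertex 30.0 15.0 0.0
      vertex 24.4 26.7 13.0
      vertex 30.0 15.0 13.0
    endloop
  endfacet
  facet normal 0.2226 0.9749 0.0000
    outer loop
      vertex 24.4 26.7 0.0
      vertex 11.7 29.6 0.0
      vertex 11.7 29.6 13.0
    endloop
  endfacet
  facet normal 0.2226 0.9749 0.0000
    outer loop
      vertex 24.4 26.7 0.0
      vertex 11.7 29.6 13.0
      vertex 24.4 26.7 13.0
    endloop
  endfacet
  facet normal -0.6219 0.7831 0.0000
    outer loop
      vertex 11.7 29.6 0.0
      vertex 1.5 21.5 0.0
      vertex 1.5 21.5 13.0
    endloop
  endfacet
  facet normal -0.6219 0.7831 0.0000
    outer loop
      vertex 11.7 29.6 0.0
      vertex 1.5 21.5 13.0
      vertex 11.7 29.6 13.0
    endloop
  endfacet
  facet normal -1.0000 0.0000 0.0000
    outer loop
      vertex 1.5 21.5 0.0
      vertex 1.5 8.5 0.0
      vertex 1.5 8.5 13.0
    endloop
  endfacet
  facet normal -1.0000 0.0000 0.0000
    outer loop
      vertex 1.5 21.5 0.0
      vertex 1.5 8.5 13.0
      vertex 1.5 21.5 13.0
    endloop
  endfacet
  facet normal -0.6219 -0.7831 0.0000
    outer loop
      vertex 1.5 8.5 0.0
      vertex 11.7 0.4 0.0
      vertex 11.7 0.4 13.0
    endloop
  endfacet
  facet normal -0.6219 -0.7831 0.0000
    outer loop
      vertex 1.5 8.5 0.0
      vertex 11.7 0.4 13.0
      vertex 1.5 8.5 13.0
    endloop
  endfacet
  facet normal 0.2226 -0.9749 0.0000
    outer loop
      vertex 11.7 0.4 0.0
      vertex 24.4 3.3 0.0
      vertex 24.4 3.3 13.0
    endloop
  endfacet
  facet normal 0.2226 -0.9749 0.0000
    outer loop
      vertex 11.7 0.4 0.0
      vertex 24.4 3.3 13.0
      vertex 11.7 0.4 13.0
    endloop
  endfacet
  facet normal 0.9020 -0.4317 0.0000
    outer loop
      vertex 24.4 3.3 0.0
      vertex 30.0 15.0 0.0
      vertex 30.0 15.0 13.0
    endloop
  endfacet
  facet normal 0.9020 -0.4317 0.0000
    outer loop
      vertex 24.4 3.3 0.0
      vertex 30.0 15.0 13.0
      vertex 24.4 3.3 13.0
    endloop
  endfacet
endsolid part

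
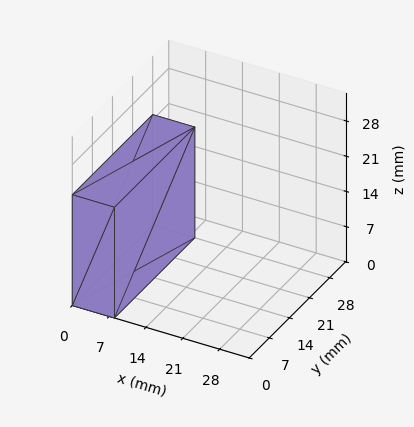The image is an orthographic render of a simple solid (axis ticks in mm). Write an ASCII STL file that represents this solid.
Reading the render: the shape is a rectangular box, roughly 8 × 28 mm footprint and 22 mm tall (dimensions read to the nearest mm from the axis ticks). For the STL, each face is triangulated and given an outward normal.

solid part
  facet normal 0.0000 0.0000 -1.0000
    outer loop
      vertex 8.0 28.0 0.0
      vertex 8.0 0.0 0.0
      vertex 0.0 0.0 0.0
    endloop
  endfacet
  facet normal 0.0000 0.0000 -1.0000
    outer loop
      vertex 0.0 28.0 0.0
      vertex 8.0 28.0 0.0
      vertex 0.0 0.0 0.0
    endloop
  endfacet
  facet normal 0.0000 0.0000 1.0000
    outer loop
      vertex 0.0 0.0 22.0
      vertex 8.0 0.0 22.0
      vertex 8.0 28.0 22.0
    endloop
  endfacet
  facet normal 0.0000 0.0000 1.0000
    outer loop
      vertex 0.0 0.0 22.0
      vertex 8.0 28.0 22.0
      vertex 0.0 28.0 22.0
    endloop
  endfacet
  facet normal 0.0000 -1.0000 0.0000
    outer loop
      vertex 0.0 0.0 0.0
      vertex 8.0 0.0 0.0
      vertex 8.0 0.0 22.0
    endloop
  endfacet
  facet normal 0.0000 -1.0000 0.0000
    outer loop
      vertex 0.0 0.0 0.0
      vertex 8.0 0.0 22.0
      vertex 0.0 0.0 22.0
    endloop
  endfacet
  facet normal 0.0000 1.0000 0.0000
    outer loop
      vertex 8.0 28.0 22.0
      vertex 8.0 28.0 0.0
      vertex 0.0 28.0 0.0
    endloop
  endfacet
  facet normal 0.0000 1.0000 0.0000
    outer loop
      vertex 0.0 28.0 22.0
      vertex 8.0 28.0 22.0
      vertex 0.0 28.0 0.0
    endloop
  endfacet
  facet normal -1.0000 0.0000 0.0000
    outer loop
      vertex 0.0 28.0 22.0
      vertex 0.0 28.0 0.0
      vertex 0.0 0.0 0.0
    endloop
  endfacet
  facet normal -1.0000 0.0000 0.0000
    outer loop
      vertex 0.0 0.0 22.0
      vertex 0.0 28.0 22.0
      vertex 0.0 0.0 0.0
    endloop
  endfacet
  facet normal 1.0000 0.0000 0.0000
    outer loop
      vertex 8.0 0.0 0.0
      vertex 8.0 28.0 0.0
      vertex 8.0 28.0 22.0
    endloop
  endfacet
  facet normal 1.0000 0.0000 0.0000
    outer loop
      vertex 8.0 0.0 0.0
      vertex 8.0 28.0 22.0
      vertex 8.0 0.0 22.0
    endloop
  endfacet
endsolid part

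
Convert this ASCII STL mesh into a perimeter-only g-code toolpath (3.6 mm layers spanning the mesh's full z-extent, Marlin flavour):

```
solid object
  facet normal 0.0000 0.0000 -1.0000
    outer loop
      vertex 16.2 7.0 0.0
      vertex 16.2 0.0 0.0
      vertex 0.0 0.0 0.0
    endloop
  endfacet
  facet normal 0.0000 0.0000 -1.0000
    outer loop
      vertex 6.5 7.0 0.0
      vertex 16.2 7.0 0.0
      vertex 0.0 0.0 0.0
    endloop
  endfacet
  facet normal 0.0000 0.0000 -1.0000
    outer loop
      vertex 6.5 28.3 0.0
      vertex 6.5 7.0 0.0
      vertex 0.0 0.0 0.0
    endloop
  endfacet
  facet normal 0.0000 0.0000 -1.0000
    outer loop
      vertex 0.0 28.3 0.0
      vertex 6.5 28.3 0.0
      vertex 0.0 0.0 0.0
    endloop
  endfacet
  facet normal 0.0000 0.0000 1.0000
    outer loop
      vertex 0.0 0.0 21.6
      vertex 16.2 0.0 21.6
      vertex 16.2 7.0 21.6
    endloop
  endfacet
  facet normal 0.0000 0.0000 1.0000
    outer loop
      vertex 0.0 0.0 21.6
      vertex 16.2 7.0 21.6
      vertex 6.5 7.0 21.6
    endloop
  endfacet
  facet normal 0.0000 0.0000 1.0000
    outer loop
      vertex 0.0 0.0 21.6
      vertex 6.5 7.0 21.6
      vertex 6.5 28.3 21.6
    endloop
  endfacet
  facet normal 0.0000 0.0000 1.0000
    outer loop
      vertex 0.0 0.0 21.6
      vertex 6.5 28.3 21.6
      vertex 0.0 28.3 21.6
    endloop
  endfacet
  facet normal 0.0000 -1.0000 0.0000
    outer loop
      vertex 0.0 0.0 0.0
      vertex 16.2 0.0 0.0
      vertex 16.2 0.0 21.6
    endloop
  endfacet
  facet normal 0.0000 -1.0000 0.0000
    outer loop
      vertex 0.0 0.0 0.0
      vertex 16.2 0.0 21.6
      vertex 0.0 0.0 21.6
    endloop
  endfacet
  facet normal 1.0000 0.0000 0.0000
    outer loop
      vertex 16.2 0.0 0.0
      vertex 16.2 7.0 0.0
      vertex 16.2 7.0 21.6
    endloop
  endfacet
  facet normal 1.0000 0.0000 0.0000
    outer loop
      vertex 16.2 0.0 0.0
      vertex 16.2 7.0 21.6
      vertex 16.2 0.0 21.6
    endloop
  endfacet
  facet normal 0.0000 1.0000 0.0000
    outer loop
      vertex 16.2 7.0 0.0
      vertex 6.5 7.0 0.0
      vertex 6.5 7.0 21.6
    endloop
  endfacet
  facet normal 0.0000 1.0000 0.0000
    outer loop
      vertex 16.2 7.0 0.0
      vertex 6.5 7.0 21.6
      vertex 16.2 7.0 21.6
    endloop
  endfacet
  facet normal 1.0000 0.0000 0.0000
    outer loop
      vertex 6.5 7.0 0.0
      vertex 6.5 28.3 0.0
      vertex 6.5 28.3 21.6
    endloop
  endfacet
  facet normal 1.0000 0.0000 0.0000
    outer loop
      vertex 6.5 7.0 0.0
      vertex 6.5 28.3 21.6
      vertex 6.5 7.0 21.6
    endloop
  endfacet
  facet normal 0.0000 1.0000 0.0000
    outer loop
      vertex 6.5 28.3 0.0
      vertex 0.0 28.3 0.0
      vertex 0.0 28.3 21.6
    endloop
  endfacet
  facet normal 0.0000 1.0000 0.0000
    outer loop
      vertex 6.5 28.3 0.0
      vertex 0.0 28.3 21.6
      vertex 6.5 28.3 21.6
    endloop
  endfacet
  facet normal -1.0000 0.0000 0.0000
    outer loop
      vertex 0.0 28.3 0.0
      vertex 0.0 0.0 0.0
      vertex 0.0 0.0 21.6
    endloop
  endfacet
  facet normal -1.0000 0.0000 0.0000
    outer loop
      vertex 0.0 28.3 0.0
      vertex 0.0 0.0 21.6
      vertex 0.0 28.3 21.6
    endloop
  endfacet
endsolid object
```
; perimeter-only toolpath
G21 ; units = mm
G90 ; absolute positioning
G28 ; home
; layer 1
G0 Z3.6
G0 X0.0 Y0.0
G1 X16.2 Y0.0
G1 X16.2 Y7.0
G1 X6.5 Y7.0
G1 X6.5 Y28.3
G1 X0.0 Y28.3
G1 X0.0 Y0.0
; layer 2
G0 Z7.2
G0 X0.0 Y0.0
G1 X16.2 Y0.0
G1 X16.2 Y7.0
G1 X6.5 Y7.0
G1 X6.5 Y28.3
G1 X0.0 Y28.3
G1 X0.0 Y0.0
; layer 3
G0 Z10.8
G0 X0.0 Y0.0
G1 X16.2 Y0.0
G1 X16.2 Y7.0
G1 X6.5 Y7.0
G1 X6.5 Y28.3
G1 X0.0 Y28.3
G1 X0.0 Y0.0
; layer 4
G0 Z14.4
G0 X0.0 Y0.0
G1 X16.2 Y0.0
G1 X16.2 Y7.0
G1 X6.5 Y7.0
G1 X6.5 Y28.3
G1 X0.0 Y28.3
G1 X0.0 Y0.0
; layer 5
G0 Z18.0
G0 X0.0 Y0.0
G1 X16.2 Y0.0
G1 X16.2 Y7.0
G1 X6.5 Y7.0
G1 X6.5 Y28.3
G1 X0.0 Y28.3
G1 X0.0 Y0.0
; layer 6
G0 Z21.6
G0 X0.0 Y0.0
G1 X16.2 Y0.0
G1 X16.2 Y7.0
G1 X6.5 Y7.0
G1 X6.5 Y28.3
G1 X0.0 Y28.3
G1 X0.0 Y0.0
M2 ; end

The solid is an L-shaped prism: outer 16.2 × 28.3 mm, arm thicknesses ≈ 7 mm (horizontal) and 6.5 mm (vertical), extruded 21.6 mm in z. Slicing at Δz = 3.6 mm — 6 equal slices spanning the solid's height, so layer i sits at z = i·h/6 — gives 6 non-empty perimeters. Each is a 6-segment closed polygon; G0 lifts to the layer z and rapids to the start vertex, then G1 traces the edges.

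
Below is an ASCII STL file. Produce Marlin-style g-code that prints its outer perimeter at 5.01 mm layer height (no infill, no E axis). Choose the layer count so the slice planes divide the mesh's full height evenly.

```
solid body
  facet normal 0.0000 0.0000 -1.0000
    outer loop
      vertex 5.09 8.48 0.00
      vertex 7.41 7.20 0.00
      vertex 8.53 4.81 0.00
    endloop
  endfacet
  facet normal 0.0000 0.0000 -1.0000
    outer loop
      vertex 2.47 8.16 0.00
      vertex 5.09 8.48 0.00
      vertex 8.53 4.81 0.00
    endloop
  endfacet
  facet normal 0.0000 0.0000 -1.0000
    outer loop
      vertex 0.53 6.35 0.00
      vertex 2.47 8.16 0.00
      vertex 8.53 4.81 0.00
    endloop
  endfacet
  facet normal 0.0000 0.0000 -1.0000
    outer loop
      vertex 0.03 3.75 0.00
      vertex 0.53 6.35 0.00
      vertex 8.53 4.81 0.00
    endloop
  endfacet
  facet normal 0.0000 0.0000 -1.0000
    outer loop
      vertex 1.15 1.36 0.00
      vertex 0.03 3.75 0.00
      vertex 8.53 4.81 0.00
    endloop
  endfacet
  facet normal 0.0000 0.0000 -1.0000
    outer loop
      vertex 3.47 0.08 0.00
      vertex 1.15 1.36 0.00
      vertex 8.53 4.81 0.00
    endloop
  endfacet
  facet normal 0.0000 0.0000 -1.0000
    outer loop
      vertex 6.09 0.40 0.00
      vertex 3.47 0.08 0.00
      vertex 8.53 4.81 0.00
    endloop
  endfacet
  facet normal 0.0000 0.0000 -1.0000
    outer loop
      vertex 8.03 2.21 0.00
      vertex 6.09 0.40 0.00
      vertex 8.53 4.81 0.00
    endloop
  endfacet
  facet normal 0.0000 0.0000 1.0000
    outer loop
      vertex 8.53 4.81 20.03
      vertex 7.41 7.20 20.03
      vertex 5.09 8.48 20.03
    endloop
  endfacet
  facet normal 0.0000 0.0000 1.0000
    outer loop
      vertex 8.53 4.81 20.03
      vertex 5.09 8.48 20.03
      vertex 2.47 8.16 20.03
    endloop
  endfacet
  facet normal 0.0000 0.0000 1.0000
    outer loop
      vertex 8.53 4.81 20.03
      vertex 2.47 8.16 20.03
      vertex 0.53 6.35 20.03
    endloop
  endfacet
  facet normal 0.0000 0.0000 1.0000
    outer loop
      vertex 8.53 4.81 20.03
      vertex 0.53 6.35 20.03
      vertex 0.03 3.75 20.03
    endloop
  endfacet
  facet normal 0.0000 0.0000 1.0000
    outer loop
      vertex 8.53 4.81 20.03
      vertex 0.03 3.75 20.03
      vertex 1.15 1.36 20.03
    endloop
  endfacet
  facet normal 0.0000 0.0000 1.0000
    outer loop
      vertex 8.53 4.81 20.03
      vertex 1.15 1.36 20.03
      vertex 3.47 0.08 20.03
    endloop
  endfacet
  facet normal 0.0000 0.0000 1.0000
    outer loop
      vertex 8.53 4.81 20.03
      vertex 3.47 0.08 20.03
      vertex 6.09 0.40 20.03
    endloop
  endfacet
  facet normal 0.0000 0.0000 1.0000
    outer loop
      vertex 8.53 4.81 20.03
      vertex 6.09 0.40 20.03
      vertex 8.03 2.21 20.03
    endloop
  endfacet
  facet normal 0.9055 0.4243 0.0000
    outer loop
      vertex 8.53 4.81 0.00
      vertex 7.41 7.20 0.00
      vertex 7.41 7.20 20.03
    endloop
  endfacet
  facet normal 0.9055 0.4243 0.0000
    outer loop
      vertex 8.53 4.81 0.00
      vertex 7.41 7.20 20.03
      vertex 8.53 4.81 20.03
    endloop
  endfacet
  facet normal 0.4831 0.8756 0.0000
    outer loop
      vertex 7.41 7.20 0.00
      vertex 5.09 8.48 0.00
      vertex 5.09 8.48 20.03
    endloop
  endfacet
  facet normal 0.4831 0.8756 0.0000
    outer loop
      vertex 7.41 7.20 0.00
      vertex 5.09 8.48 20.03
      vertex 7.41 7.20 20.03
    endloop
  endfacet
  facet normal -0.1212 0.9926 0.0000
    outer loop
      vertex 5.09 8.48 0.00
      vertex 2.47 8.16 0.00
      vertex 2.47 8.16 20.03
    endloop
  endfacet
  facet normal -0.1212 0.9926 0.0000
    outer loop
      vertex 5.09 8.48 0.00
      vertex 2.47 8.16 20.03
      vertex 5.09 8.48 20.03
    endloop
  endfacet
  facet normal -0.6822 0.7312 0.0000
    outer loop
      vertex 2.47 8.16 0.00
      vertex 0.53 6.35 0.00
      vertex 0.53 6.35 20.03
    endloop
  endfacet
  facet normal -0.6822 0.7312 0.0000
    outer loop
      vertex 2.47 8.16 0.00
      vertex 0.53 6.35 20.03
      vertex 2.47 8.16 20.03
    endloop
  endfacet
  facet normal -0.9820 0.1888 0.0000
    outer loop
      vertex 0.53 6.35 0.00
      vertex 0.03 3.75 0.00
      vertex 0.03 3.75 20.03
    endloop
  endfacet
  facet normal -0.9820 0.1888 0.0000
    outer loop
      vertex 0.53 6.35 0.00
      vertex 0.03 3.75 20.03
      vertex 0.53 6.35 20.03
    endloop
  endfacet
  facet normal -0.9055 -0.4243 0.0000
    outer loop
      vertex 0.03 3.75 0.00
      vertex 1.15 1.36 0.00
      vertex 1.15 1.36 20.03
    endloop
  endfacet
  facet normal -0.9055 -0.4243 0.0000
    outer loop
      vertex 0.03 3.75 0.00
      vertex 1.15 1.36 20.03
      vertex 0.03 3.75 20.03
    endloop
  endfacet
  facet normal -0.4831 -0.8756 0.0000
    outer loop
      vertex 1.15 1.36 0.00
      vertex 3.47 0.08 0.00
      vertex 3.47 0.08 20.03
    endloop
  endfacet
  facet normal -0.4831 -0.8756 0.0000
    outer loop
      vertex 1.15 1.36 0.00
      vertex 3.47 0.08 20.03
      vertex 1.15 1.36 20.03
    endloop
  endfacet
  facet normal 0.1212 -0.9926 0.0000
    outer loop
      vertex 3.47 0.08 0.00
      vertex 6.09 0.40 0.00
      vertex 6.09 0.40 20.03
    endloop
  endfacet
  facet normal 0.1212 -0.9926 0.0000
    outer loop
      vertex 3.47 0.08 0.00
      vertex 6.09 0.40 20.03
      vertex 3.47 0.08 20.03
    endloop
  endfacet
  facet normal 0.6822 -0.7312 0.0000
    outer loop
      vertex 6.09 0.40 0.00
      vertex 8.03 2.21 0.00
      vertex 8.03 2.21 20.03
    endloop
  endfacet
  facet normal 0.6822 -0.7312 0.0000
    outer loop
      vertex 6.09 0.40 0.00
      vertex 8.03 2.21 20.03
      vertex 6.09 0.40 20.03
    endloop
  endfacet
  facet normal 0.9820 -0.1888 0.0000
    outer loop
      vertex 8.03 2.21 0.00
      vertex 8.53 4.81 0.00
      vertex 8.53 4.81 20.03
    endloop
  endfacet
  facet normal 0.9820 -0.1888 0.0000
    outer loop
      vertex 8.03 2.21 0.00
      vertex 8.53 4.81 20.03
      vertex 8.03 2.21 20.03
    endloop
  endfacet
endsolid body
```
; perimeter-only toolpath
G21 ; units = mm
G90 ; absolute positioning
G28 ; home
; layer 1
G0 Z5.01
G0 X8.53 Y4.81
G1 X7.41 Y7.20
G1 X5.09 Y8.48
G1 X2.47 Y8.16
G1 X0.53 Y6.35
G1 X0.03 Y3.75
G1 X1.15 Y1.36
G1 X3.47 Y0.08
G1 X6.09 Y0.40
G1 X8.03 Y2.21
G1 X8.53 Y4.81
; layer 2
G0 Z10.02
G0 X8.53 Y4.81
G1 X7.41 Y7.20
G1 X5.09 Y8.48
G1 X2.47 Y8.16
G1 X0.53 Y6.35
G1 X0.03 Y3.75
G1 X1.15 Y1.36
G1 X3.47 Y0.08
G1 X6.09 Y0.40
G1 X8.03 Y2.21
G1 X8.53 Y4.81
; layer 3
G0 Z15.02
G0 X8.53 Y4.81
G1 X7.41 Y7.20
G1 X5.09 Y8.48
G1 X2.47 Y8.16
G1 X0.53 Y6.35
G1 X0.03 Y3.75
G1 X1.15 Y1.36
G1 X3.47 Y0.08
G1 X6.09 Y0.40
G1 X8.03 Y2.21
G1 X8.53 Y4.81
; layer 4
G0 Z20.03
G0 X8.53 Y4.81
G1 X7.41 Y7.20
G1 X5.09 Y8.48
G1 X2.47 Y8.16
G1 X0.53 Y6.35
G1 X0.03 Y3.75
G1 X1.15 Y1.36
G1 X3.47 Y0.08
G1 X6.09 Y0.40
G1 X8.03 Y2.21
G1 X8.53 Y4.81
M2 ; end

The solid is a regular 10-sided prism (a cylinder approximated with 10 flat sides), circumscribed radius ≈ 4.28 mm, height ≈ 20 mm. Slicing at Δz = 5.01 mm — 4 equal slices spanning the solid's height, so layer i sits at z = i·h/4 — gives 4 non-empty perimeters. Each is a 10-segment closed polygon; G0 lifts to the layer z and rapids to the start vertex, then G1 traces the edges.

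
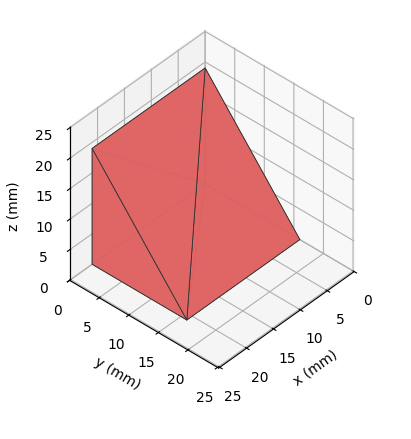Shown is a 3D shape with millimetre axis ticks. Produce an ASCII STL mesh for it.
Reading the render: the shape is a wedge (ramp): 21 × 16 mm base, rising to 19 mm along the y=0 edge and sloping linearly to z=0 at y=16 (dimensions read to the nearest mm from the axis ticks). For the STL, each face is triangulated and given an outward normal.

solid part
  facet normal 0.0000 0.0000 -1.0000
    outer loop
      vertex 21.000 16.000 0.000
      vertex 21.000 0.000 0.000
      vertex 0.000 0.000 0.000
    endloop
  endfacet
  facet normal 0.0000 0.0000 -1.0000
    outer loop
      vertex 0.000 16.000 0.000
      vertex 21.000 16.000 0.000
      vertex 0.000 0.000 0.000
    endloop
  endfacet
  facet normal 0.0000 -1.0000 0.0000
    outer loop
      vertex 0.000 0.000 0.000
      vertex 21.000 0.000 0.000
      vertex 21.000 0.000 19.000
    endloop
  endfacet
  facet normal 0.0000 -1.0000 0.0000
    outer loop
      vertex 0.000 0.000 0.000
      vertex 21.000 0.000 19.000
      vertex 0.000 0.000 19.000
    endloop
  endfacet
  facet normal 0.0000 0.7649 0.6441
    outer loop
      vertex 0.000 0.000 19.000
      vertex 21.000 0.000 19.000
      vertex 21.000 16.000 0.000
    endloop
  endfacet
  facet normal 0.0000 0.7649 0.6441
    outer loop
      vertex 0.000 0.000 19.000
      vertex 21.000 16.000 0.000
      vertex 0.000 16.000 0.000
    endloop
  endfacet
  facet normal -1.0000 0.0000 0.0000
    outer loop
      vertex 0.000 0.000 19.000
      vertex 0.000 16.000 0.000
      vertex 0.000 0.000 0.000
    endloop
  endfacet
  facet normal 1.0000 0.0000 0.0000
    outer loop
      vertex 21.000 0.000 0.000
      vertex 21.000 16.000 0.000
      vertex 21.000 0.000 19.000
    endloop
  endfacet
endsolid part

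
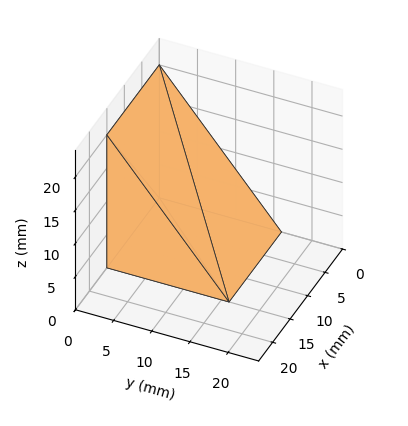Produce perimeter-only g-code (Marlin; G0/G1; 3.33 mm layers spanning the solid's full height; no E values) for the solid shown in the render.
Reading the render: the shape is a wedge (ramp): 15 × 16 mm base, rising to 20 mm along the y=0 edge and sloping linearly to z=0 at y=16 (dimensions read to the nearest mm from the axis ticks). For the g-code, the solid's height is divided into equal slices at the stated Δz and each level perimeter traced with G1 moves after a G0 lift.

; perimeter-only toolpath
G21 ; units = mm
G90 ; absolute positioning
G28 ; home
; layer 1
G0 Z3.33
G0 X0.00 Y0.00
G1 X15.00 Y0.00
G1 X15.00 Y13.33
G1 X0.00 Y13.33
G1 X0.00 Y0.00
; layer 2
G0 Z6.67
G0 X0.00 Y0.00
G1 X15.00 Y0.00
G1 X15.00 Y10.67
G1 X0.00 Y10.67
G1 X0.00 Y0.00
; layer 3
G0 Z10.00
G0 X0.00 Y0.00
G1 X15.00 Y0.00
G1 X15.00 Y8.00
G1 X0.00 Y8.00
G1 X0.00 Y0.00
; layer 4
G0 Z13.33
G0 X0.00 Y0.00
G1 X15.00 Y0.00
G1 X15.00 Y5.33
G1 X0.00 Y5.33
G1 X0.00 Y0.00
; layer 5
G0 Z16.67
G0 X0.00 Y0.00
G1 X15.00 Y0.00
G1 X15.00 Y2.67
G1 X0.00 Y2.67
G1 X0.00 Y0.00
M2 ; end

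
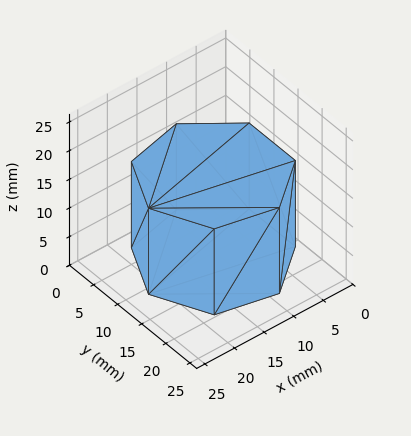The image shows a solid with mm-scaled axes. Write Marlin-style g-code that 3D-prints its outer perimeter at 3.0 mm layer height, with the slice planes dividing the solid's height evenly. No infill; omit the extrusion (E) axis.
Reading the render: the shape is a regular 7-sided prism (a cylinder approximated with 7 flat sides), circumscribed radius ≈ 11 mm, height ≈ 15 mm (dimensions read to the nearest mm from the axis ticks). For the g-code, the solid's height is divided into equal slices at the stated Δz and each level perimeter traced with G1 moves after a G0 lift.

; perimeter-only toolpath
G21 ; units = mm
G90 ; absolute positioning
G28 ; home
; layer 1
G0 Z3.0
G0 X22.0 Y11.0
G1 X17.9 Y19.6
G1 X8.6 Y21.7
G1 X1.1 Y15.8
G1 X1.1 Y6.2
G1 X8.6 Y0.3
G1 X17.9 Y2.4
G1 X22.0 Y11.0
; layer 2
G0 Z6.0
G0 X22.0 Y11.0
G1 X17.9 Y19.6
G1 X8.6 Y21.7
G1 X1.1 Y15.8
G1 X1.1 Y6.2
G1 X8.6 Y0.3
G1 X17.9 Y2.4
G1 X22.0 Y11.0
; layer 3
G0 Z9.0
G0 X22.0 Y11.0
G1 X17.9 Y19.6
G1 X8.6 Y21.7
G1 X1.1 Y15.8
G1 X1.1 Y6.2
G1 X8.6 Y0.3
G1 X17.9 Y2.4
G1 X22.0 Y11.0
; layer 4
G0 Z12.0
G0 X22.0 Y11.0
G1 X17.9 Y19.6
G1 X8.6 Y21.7
G1 X1.1 Y15.8
G1 X1.1 Y6.2
G1 X8.6 Y0.3
G1 X17.9 Y2.4
G1 X22.0 Y11.0
; layer 5
G0 Z15.0
G0 X22.0 Y11.0
G1 X17.9 Y19.6
G1 X8.6 Y21.7
G1 X1.1 Y15.8
G1 X1.1 Y6.2
G1 X8.6 Y0.3
G1 X17.9 Y2.4
G1 X22.0 Y11.0
M2 ; end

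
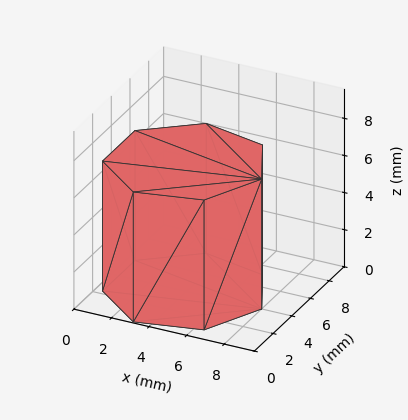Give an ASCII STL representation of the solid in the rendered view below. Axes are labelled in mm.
Reading the render: the shape is a regular 7-sided prism (a cylinder approximated with 7 flat sides), circumscribed radius ≈ 4 mm, height ≈ 7 mm (dimensions read to the nearest mm from the axis ticks). For the STL, each face is triangulated and given an outward normal.

solid part
  facet normal 0.0000 0.0000 -1.0000
    outer loop
      vertex 3.110 7.900 0.000
      vertex 6.494 7.127 0.000
      vertex 8.000 4.000 0.000
    endloop
  endfacet
  facet normal 0.0000 0.0000 -1.0000
    outer loop
      vertex 0.396 5.736 0.000
      vertex 3.110 7.900 0.000
      vertex 8.000 4.000 0.000
    endloop
  endfacet
  facet normal 0.0000 0.0000 -1.0000
    outer loop
      vertex 0.396 2.264 0.000
      vertex 0.396 5.736 0.000
      vertex 8.000 4.000 0.000
    endloop
  endfacet
  facet normal 0.0000 0.0000 -1.0000
    outer loop
      vertex 3.110 0.100 0.000
      vertex 0.396 2.264 0.000
      vertex 8.000 4.000 0.000
    endloop
  endfacet
  facet normal 0.0000 0.0000 -1.0000
    outer loop
      vertex 6.494 0.873 0.000
      vertex 3.110 0.100 0.000
      vertex 8.000 4.000 0.000
    endloop
  endfacet
  facet normal 0.0000 0.0000 1.0000
    outer loop
      vertex 8.000 4.000 7.000
      vertex 6.494 7.127 7.000
      vertex 3.110 7.900 7.000
    endloop
  endfacet
  facet normal 0.0000 0.0000 1.0000
    outer loop
      vertex 8.000 4.000 7.000
      vertex 3.110 7.900 7.000
      vertex 0.396 5.736 7.000
    endloop
  endfacet
  facet normal 0.0000 0.0000 1.0000
    outer loop
      vertex 8.000 4.000 7.000
      vertex 0.396 5.736 7.000
      vertex 0.396 2.264 7.000
    endloop
  endfacet
  facet normal 0.0000 0.0000 1.0000
    outer loop
      vertex 8.000 4.000 7.000
      vertex 0.396 2.264 7.000
      vertex 3.110 0.100 7.000
    endloop
  endfacet
  facet normal 0.0000 0.0000 1.0000
    outer loop
      vertex 8.000 4.000 7.000
      vertex 3.110 0.100 7.000
      vertex 6.494 0.873 7.000
    endloop
  endfacet
  facet normal 0.9010 0.4339 0.0000
    outer loop
      vertex 8.000 4.000 0.000
      vertex 6.494 7.127 0.000
      vertex 6.494 7.127 7.000
    endloop
  endfacet
  facet normal 0.9010 0.4339 0.0000
    outer loop
      vertex 8.000 4.000 0.000
      vertex 6.494 7.127 7.000
      vertex 8.000 4.000 7.000
    endloop
  endfacet
  facet normal 0.2227 0.9749 0.0000
    outer loop
      vertex 6.494 7.127 0.000
      vertex 3.110 7.900 0.000
      vertex 3.110 7.900 7.000
    endloop
  endfacet
  facet normal 0.2227 0.9749 0.0000
    outer loop
      vertex 6.494 7.127 0.000
      vertex 3.110 7.900 7.000
      vertex 6.494 7.127 7.000
    endloop
  endfacet
  facet normal -0.6234 0.7819 0.0000
    outer loop
      vertex 3.110 7.900 0.000
      vertex 0.396 5.736 0.000
      vertex 0.396 5.736 7.000
    endloop
  endfacet
  facet normal -0.6234 0.7819 0.0000
    outer loop
      vertex 3.110 7.900 0.000
      vertex 0.396 5.736 7.000
      vertex 3.110 7.900 7.000
    endloop
  endfacet
  facet normal -1.0000 0.0000 0.0000
    outer loop
      vertex 0.396 5.736 0.000
      vertex 0.396 2.264 0.000
      vertex 0.396 2.264 7.000
    endloop
  endfacet
  facet normal -1.0000 0.0000 0.0000
    outer loop
      vertex 0.396 5.736 0.000
      vertex 0.396 2.264 7.000
      vertex 0.396 5.736 7.000
    endloop
  endfacet
  facet normal -0.6234 -0.7819 0.0000
    outer loop
      vertex 0.396 2.264 0.000
      vertex 3.110 0.100 0.000
      vertex 3.110 0.100 7.000
    endloop
  endfacet
  facet normal -0.6234 -0.7819 0.0000
    outer loop
      vertex 0.396 2.264 0.000
      vertex 3.110 0.100 7.000
      vertex 0.396 2.264 7.000
    endloop
  endfacet
  facet normal 0.2227 -0.9749 0.0000
    outer loop
      vertex 3.110 0.100 0.000
      vertex 6.494 0.873 0.000
      vertex 6.494 0.873 7.000
    endloop
  endfacet
  facet normal 0.2227 -0.9749 0.0000
    outer loop
      vertex 3.110 0.100 0.000
      vertex 6.494 0.873 7.000
      vertex 3.110 0.100 7.000
    endloop
  endfacet
  facet normal 0.9010 -0.4339 0.0000
    outer loop
      vertex 6.494 0.873 0.000
      vertex 8.000 4.000 0.000
      vertex 8.000 4.000 7.000
    endloop
  endfacet
  facet normal 0.9010 -0.4339 0.0000
    outer loop
      vertex 6.494 0.873 0.000
      vertex 8.000 4.000 7.000
      vertex 6.494 0.873 7.000
    endloop
  endfacet
endsolid part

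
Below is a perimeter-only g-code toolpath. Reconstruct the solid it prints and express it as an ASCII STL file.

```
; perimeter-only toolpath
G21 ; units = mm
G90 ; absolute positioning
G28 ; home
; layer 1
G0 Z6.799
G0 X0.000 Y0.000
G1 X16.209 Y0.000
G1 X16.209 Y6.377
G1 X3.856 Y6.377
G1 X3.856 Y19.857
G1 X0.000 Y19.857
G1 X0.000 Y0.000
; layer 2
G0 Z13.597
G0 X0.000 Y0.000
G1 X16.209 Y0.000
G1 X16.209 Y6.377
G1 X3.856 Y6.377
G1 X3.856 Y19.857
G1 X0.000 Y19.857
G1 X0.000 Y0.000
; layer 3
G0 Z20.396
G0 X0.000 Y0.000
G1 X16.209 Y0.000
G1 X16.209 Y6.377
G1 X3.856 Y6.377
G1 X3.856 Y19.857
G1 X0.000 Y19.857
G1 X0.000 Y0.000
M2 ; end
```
solid part
  facet normal 0.0000 0.0000 -1.0000
    outer loop
      vertex 16.209 6.377 0.000
      vertex 16.209 0.000 0.000
      vertex 0.000 0.000 0.000
    endloop
  endfacet
  facet normal 0.0000 0.0000 -1.0000
    outer loop
      vertex 3.856 6.377 0.000
      vertex 16.209 6.377 0.000
      vertex 0.000 0.000 0.000
    endloop
  endfacet
  facet normal 0.0000 0.0000 -1.0000
    outer loop
      vertex 3.856 19.857 0.000
      vertex 3.856 6.377 0.000
      vertex 0.000 0.000 0.000
    endloop
  endfacet
  facet normal 0.0000 0.0000 -1.0000
    outer loop
      vertex 0.000 19.857 0.000
      vertex 3.856 19.857 0.000
      vertex 0.000 0.000 0.000
    endloop
  endfacet
  facet normal 0.0000 0.0000 1.0000
    outer loop
      vertex 0.000 0.000 20.396
      vertex 16.209 0.000 20.396
      vertex 16.209 6.377 20.396
    endloop
  endfacet
  facet normal 0.0000 0.0000 1.0000
    outer loop
      vertex 0.000 0.000 20.396
      vertex 16.209 6.377 20.396
      vertex 3.856 6.377 20.396
    endloop
  endfacet
  facet normal 0.0000 0.0000 1.0000
    outer loop
      vertex 0.000 0.000 20.396
      vertex 3.856 6.377 20.396
      vertex 3.856 19.857 20.396
    endloop
  endfacet
  facet normal 0.0000 0.0000 1.0000
    outer loop
      vertex 0.000 0.000 20.396
      vertex 3.856 19.857 20.396
      vertex 0.000 19.857 20.396
    endloop
  endfacet
  facet normal 0.0000 -1.0000 0.0000
    outer loop
      vertex 0.000 0.000 0.000
      vertex 16.209 0.000 0.000
      vertex 16.209 0.000 20.396
    endloop
  endfacet
  facet normal 0.0000 -1.0000 0.0000
    outer loop
      vertex 0.000 0.000 0.000
      vertex 16.209 0.000 20.396
      vertex 0.000 0.000 20.396
    endloop
  endfacet
  facet normal 1.0000 0.0000 0.0000
    outer loop
      vertex 16.209 0.000 0.000
      vertex 16.209 6.377 0.000
      vertex 16.209 6.377 20.396
    endloop
  endfacet
  facet normal 1.0000 0.0000 0.0000
    outer loop
      vertex 16.209 0.000 0.000
      vertex 16.209 6.377 20.396
      vertex 16.209 0.000 20.396
    endloop
  endfacet
  facet normal 0.0000 1.0000 0.0000
    outer loop
      vertex 16.209 6.377 0.000
      vertex 3.856 6.377 0.000
      vertex 3.856 6.377 20.396
    endloop
  endfacet
  facet normal 0.0000 1.0000 0.0000
    outer loop
      vertex 16.209 6.377 0.000
      vertex 3.856 6.377 20.396
      vertex 16.209 6.377 20.396
    endloop
  endfacet
  facet normal 1.0000 0.0000 0.0000
    outer loop
      vertex 3.856 6.377 0.000
      vertex 3.856 19.857 0.000
      vertex 3.856 19.857 20.396
    endloop
  endfacet
  facet normal 1.0000 0.0000 0.0000
    outer loop
      vertex 3.856 6.377 0.000
      vertex 3.856 19.857 20.396
      vertex 3.856 6.377 20.396
    endloop
  endfacet
  facet normal 0.0000 1.0000 0.0000
    outer loop
      vertex 3.856 19.857 0.000
      vertex 0.000 19.857 0.000
      vertex 0.000 19.857 20.396
    endloop
  endfacet
  facet normal 0.0000 1.0000 0.0000
    outer loop
      vertex 3.856 19.857 0.000
      vertex 0.000 19.857 20.396
      vertex 3.856 19.857 20.396
    endloop
  endfacet
  facet normal -1.0000 0.0000 0.0000
    outer loop
      vertex 0.000 19.857 0.000
      vertex 0.000 0.000 0.000
      vertex 0.000 0.000 20.396
    endloop
  endfacet
  facet normal -1.0000 0.0000 0.0000
    outer loop
      vertex 0.000 19.857 0.000
      vertex 0.000 0.000 20.396
      vertex 0.000 19.857 20.396
    endloop
  endfacet
endsolid part

The G0 Z moves step by Δz≈6.799 mm. Every layer's G1 loop is the same polygon, so the solid is a straight extrusion of it from z=0 to z≈20.4. Closing with flat bottom and top caps and triangulating gives 20 facets — an L-shaped prism: outer 16.2 × 19.9 mm, arm thicknesses ≈ 6.38 mm (horizontal) and 3.86 mm (vertical), extruded 20.4 mm in z.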